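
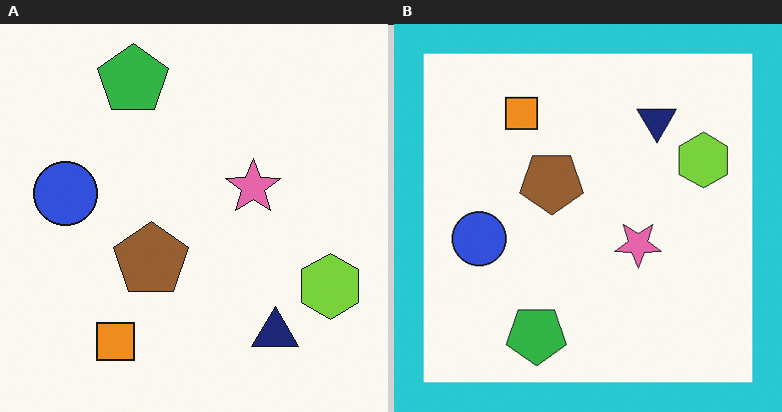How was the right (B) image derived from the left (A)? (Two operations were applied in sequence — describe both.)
Flipped vertically (top ↔ bottom), then framed with a cyan border.

The green pentagon is in the top of the left (A) image and the bottom of the right (B) — shapes on opposite sides of the horizontal midline have swapped in a mirror flip. A solid cyan frame runs around the edge of the right (B) image, with the content slightly shrunk inside it.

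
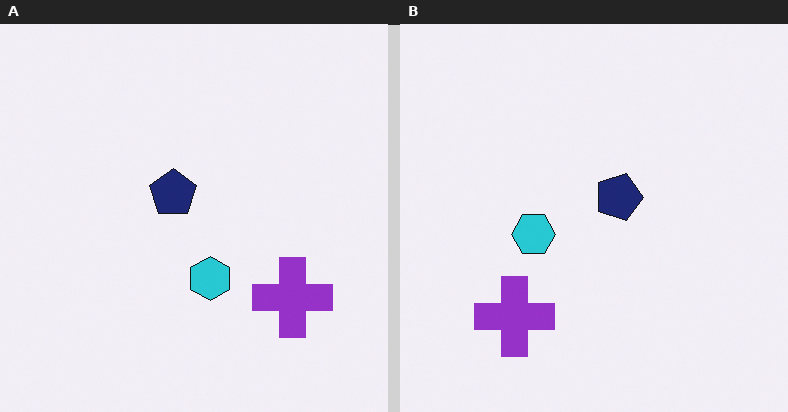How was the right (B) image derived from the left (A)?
This is the original image rotated 90° clockwise.

The purple cross sits in the bottom-right of the left (A) image and the bottom-left of the right (B) — consistent with a whole-image 90° clockwise rotation.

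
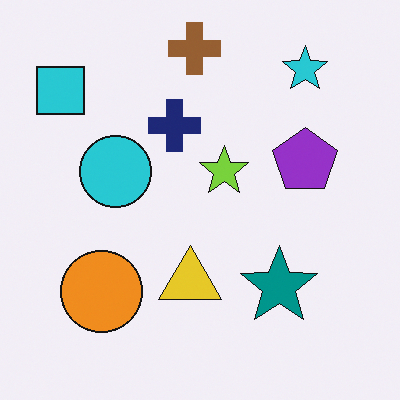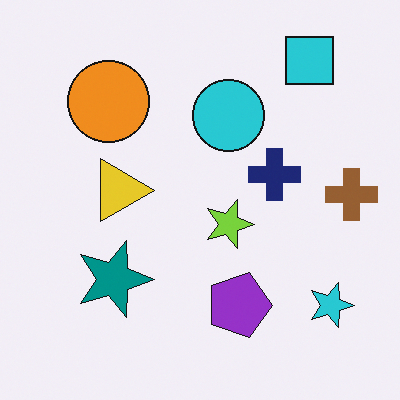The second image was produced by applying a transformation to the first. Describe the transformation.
Rotated 90° clockwise.

The cyan square sits in the top-left of the first image and the top-right of the second — consistent with a whole-image 90° clockwise rotation.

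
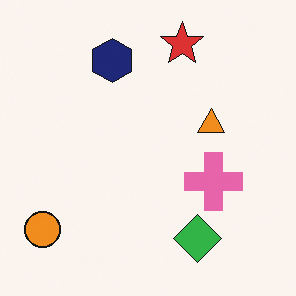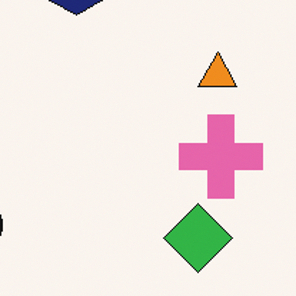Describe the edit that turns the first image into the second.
The transformation is: cropped slightly and scaled back up.

The visible shapes are larger and the field of view is narrower; shapes near the original edges may be partly or wholly outside the frame — a crop-and-rescale.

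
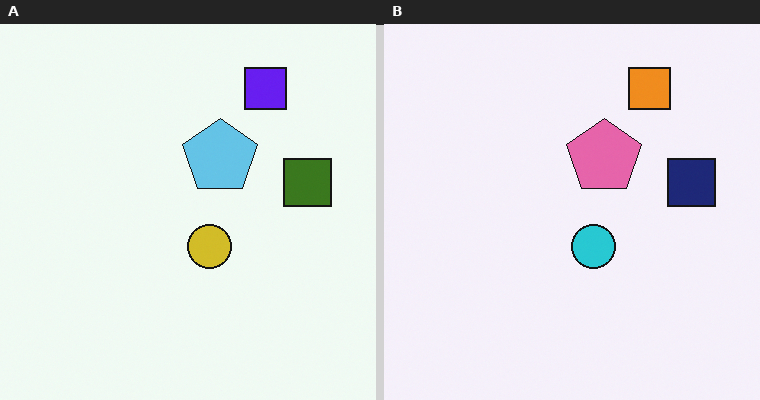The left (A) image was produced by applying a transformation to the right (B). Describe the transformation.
Hue-shifted through roughly half the color wheel.

Every shape's color has rotated by the same amount around the hue wheel — a uniform hue shift.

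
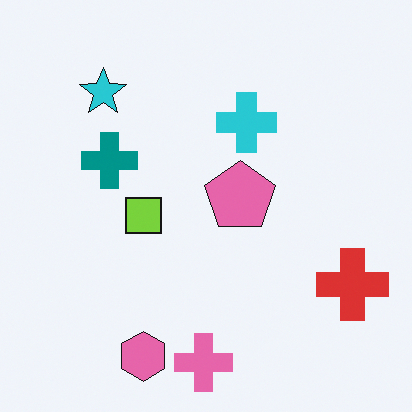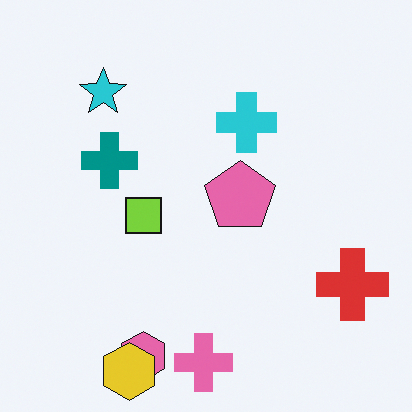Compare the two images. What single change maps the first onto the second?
This is the original image overlaid with an additional yellow hexagon.

A yellow hexagon appears in the second image that is absent from the first.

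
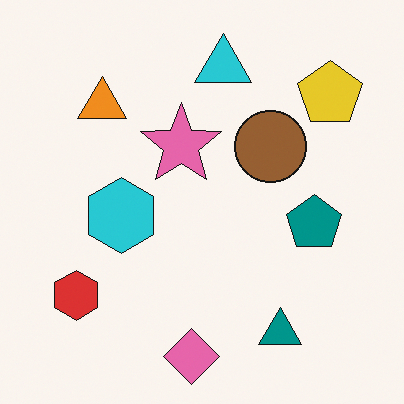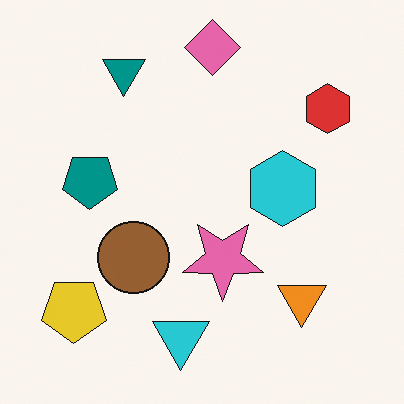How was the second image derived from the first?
Rotated 180°.

The yellow pentagon sits in the top-right of the first image and the bottom-left of the second — consistent with a whole-image 180° rotation.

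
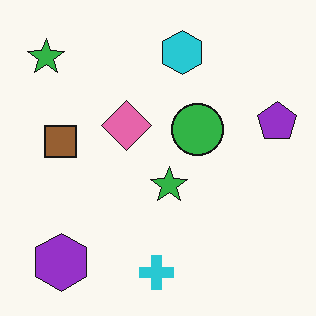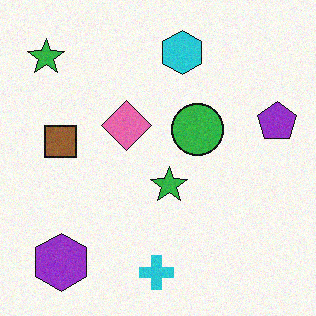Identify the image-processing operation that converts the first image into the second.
Degraded with subtle gaussian noise.

Random speckle covers the whole image, including the flat background.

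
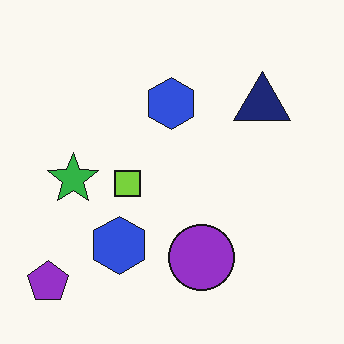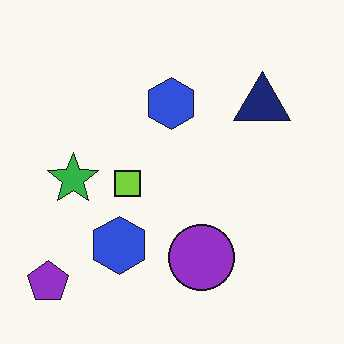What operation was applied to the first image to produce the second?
The second image is the first JPEG-compressed with visible artifacts.

Blocky 8×8 compression artifacts appear around shape edges and the flat background shows ringing — characteristic JPEG degradation.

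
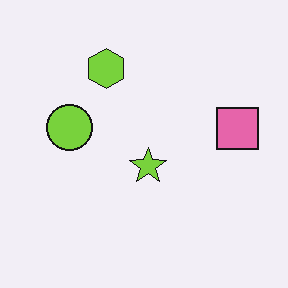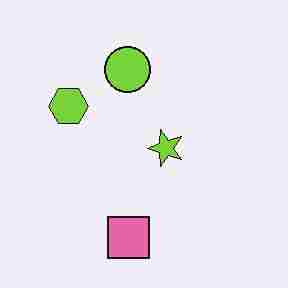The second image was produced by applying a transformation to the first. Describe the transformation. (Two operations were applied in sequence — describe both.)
This is the original image transposed (reflected across the top-left ↔ bottom-right diagonal), then heavily JPEG-compressed with obvious blocking artifacts.

Shapes have swapped their row and column positions — what was in the top-right is now in the bottom-left — a diagonal reflection. Blocky 8×8 compression artifacts appear around shape edges and the flat background shows ringing — characteristic JPEG degradation.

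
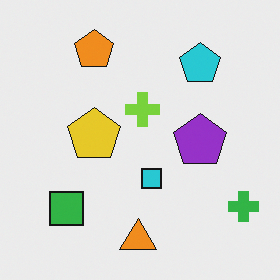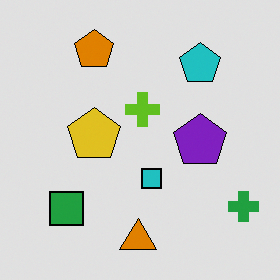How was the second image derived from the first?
Moderately posterized.

Each flat color has snapped to a coarser quantized level — most visibly, the near-white background has dropped to a flat grey.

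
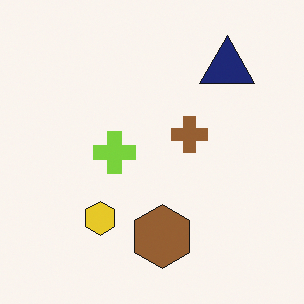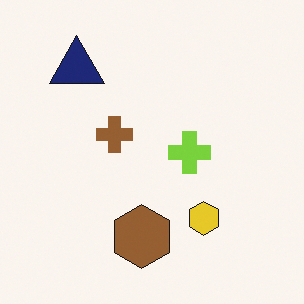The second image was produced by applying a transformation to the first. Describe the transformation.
It was flipped horizontally (left ↔ right).

The navy triangle is in the top-right of the first image and the top-left of the second — shapes on opposite sides of the vertical midline have swapped in a mirror flip.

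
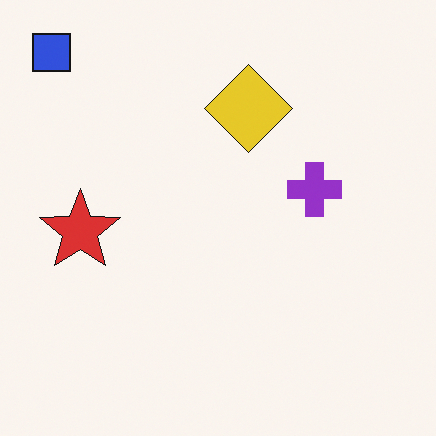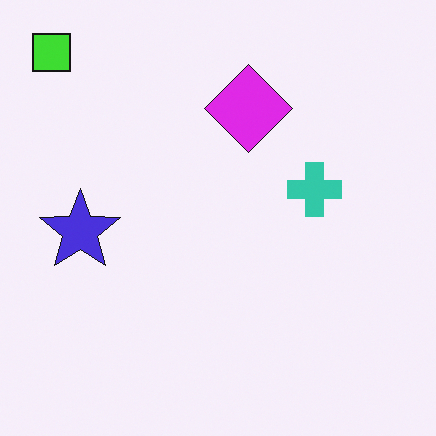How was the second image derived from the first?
The transformation is: hue-shifted by a large amount.

Every shape's color has rotated by the same amount around the hue wheel — a uniform hue shift.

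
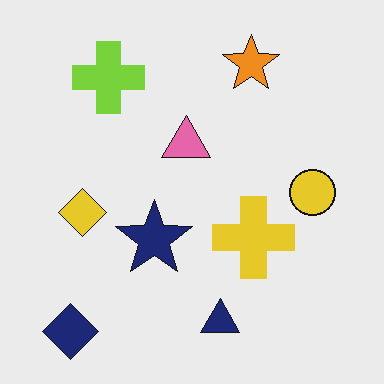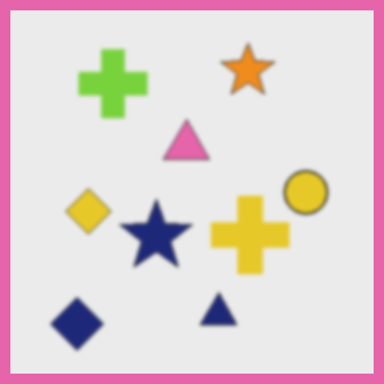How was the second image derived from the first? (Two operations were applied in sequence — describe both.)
This is the original image lightly blurred, then framed with a pink border.

Shape edges and outlines are uniformly softened across the whole image. A solid pink frame runs around the edge of the second image, with the content slightly shrunk inside it.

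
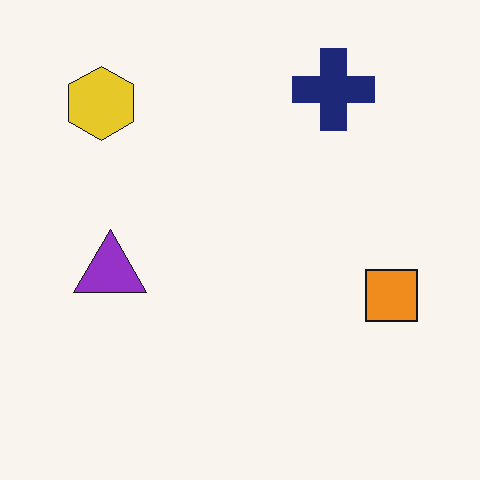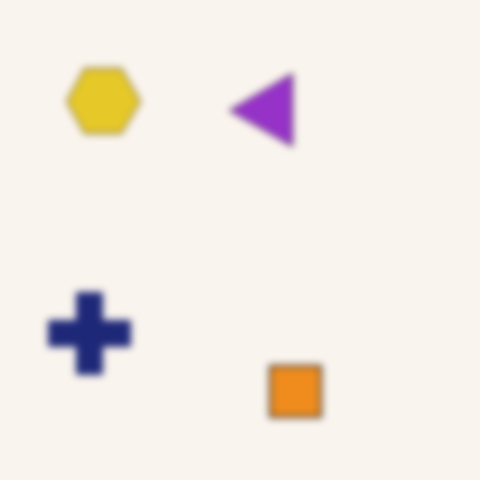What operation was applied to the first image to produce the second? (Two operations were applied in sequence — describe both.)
The second image is the first transposed (reflected across the top-left ↔ bottom-right diagonal), then noticeably gaussian-blurred.

Shapes have swapped their row and column positions — what was in the top-right is now in the bottom-left — a diagonal reflection. Shape edges and outlines are uniformly softened across the whole image.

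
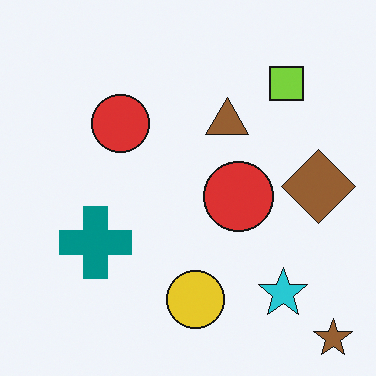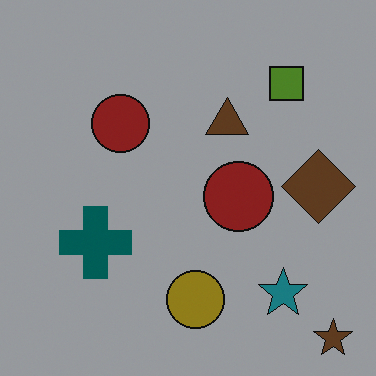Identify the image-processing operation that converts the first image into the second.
The second image is the first noticeably darkened.

Every pixel — background and shapes alike — is uniformly darkened.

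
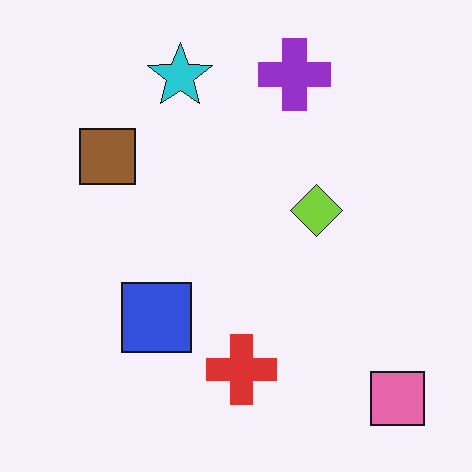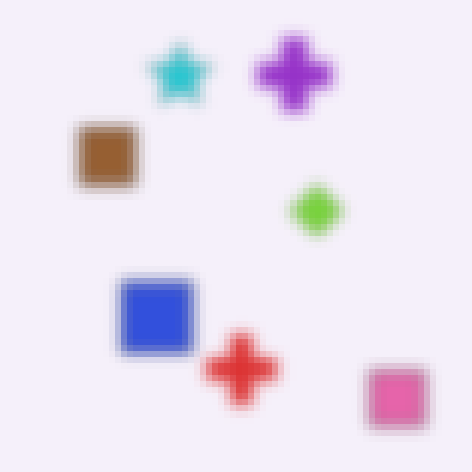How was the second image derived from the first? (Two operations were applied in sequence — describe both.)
It was strongly gaussian-blurred, then moderately pixelated.

Shape edges and outlines are uniformly softened across the whole image. Shapes are reduced to large square blocks; fine edges and outlines are lost — a downscale-then-upscale (mosaic) effect.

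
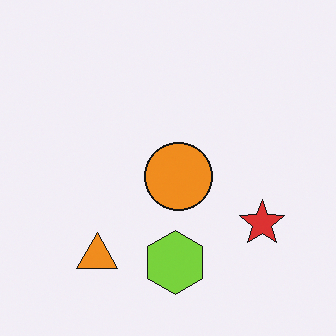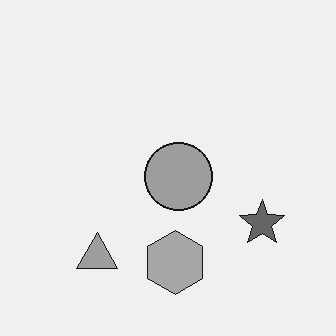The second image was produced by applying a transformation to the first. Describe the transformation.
The second image is the first converted to grayscale.

All color is removed — every shape is now a shade of grey.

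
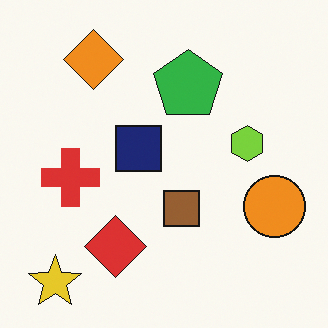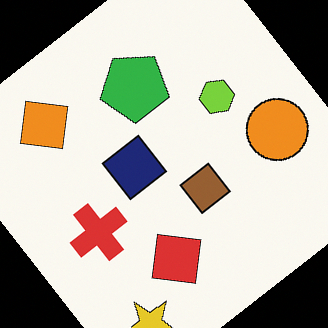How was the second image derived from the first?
The transformation is: rotated counter-clockwise by a large amount — several tens of degrees.

Every shape is tilted by the same angle and the image corners show triangular fill wedges — a whole-image rotation by a non-right angle.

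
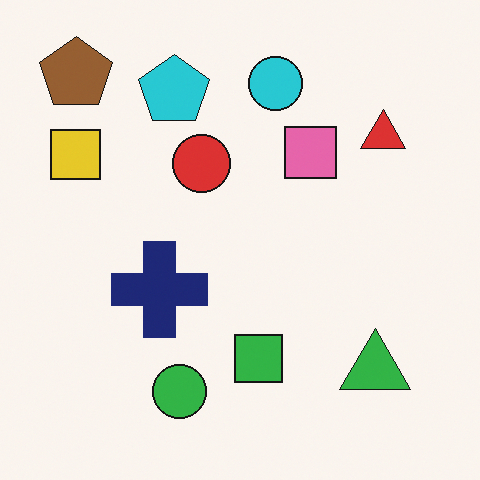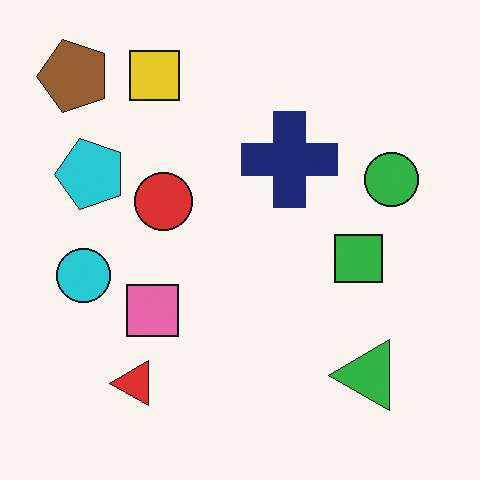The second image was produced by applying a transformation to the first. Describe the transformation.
Transposed (reflected across the top-left ↔ bottom-right diagonal).

Shapes have swapped their row and column positions — what was in the top-right is now in the bottom-left — a diagonal reflection.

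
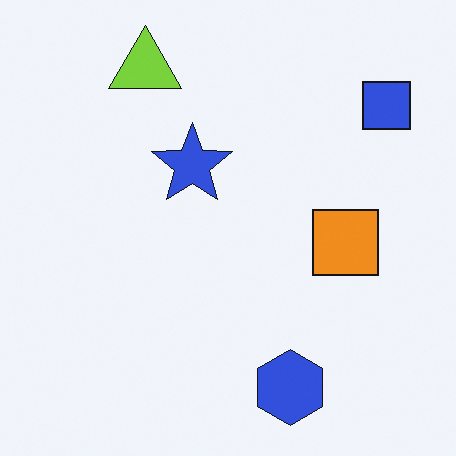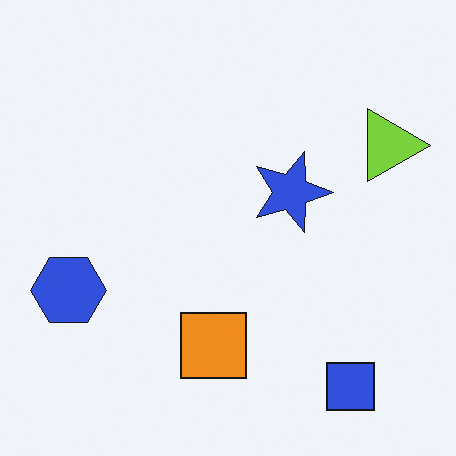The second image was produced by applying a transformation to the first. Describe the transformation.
This is the original image rotated 90° clockwise.

The blue square sits in the top-right of the first image and the bottom-right of the second — consistent with a whole-image 90° clockwise rotation.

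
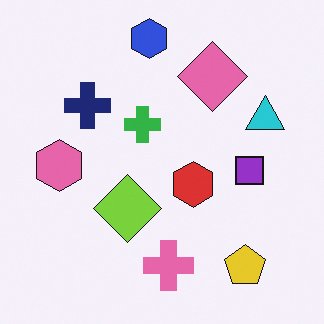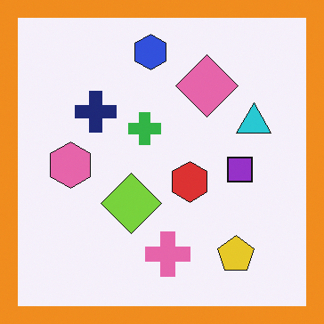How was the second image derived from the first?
This is the original image framed with a orange border.

A solid orange frame runs around the edge of the second image, with the content slightly shrunk inside it.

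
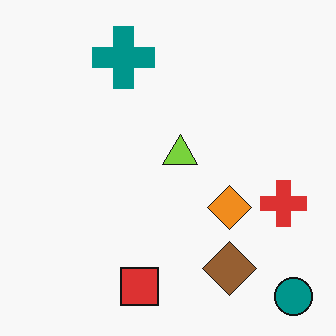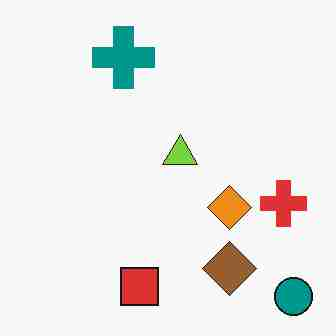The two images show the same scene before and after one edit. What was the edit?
The second image is the first heavily JPEG-compressed with obvious blocking artifacts.

Blocky 8×8 compression artifacts appear around shape edges and the flat background shows ringing — characteristic JPEG degradation.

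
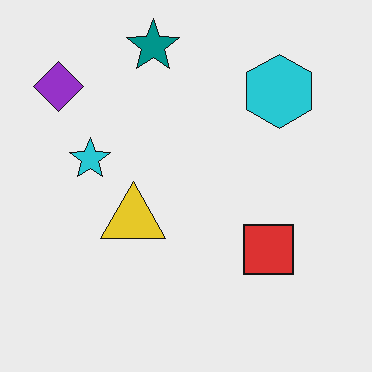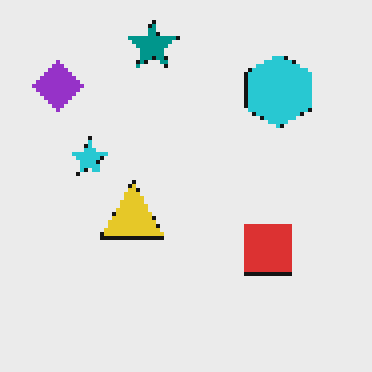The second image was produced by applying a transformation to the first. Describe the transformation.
The image was lightly pixelated (a mild mosaic effect).

Shapes are reduced to large square blocks; fine edges and outlines are lost — a downscale-then-upscale (mosaic) effect.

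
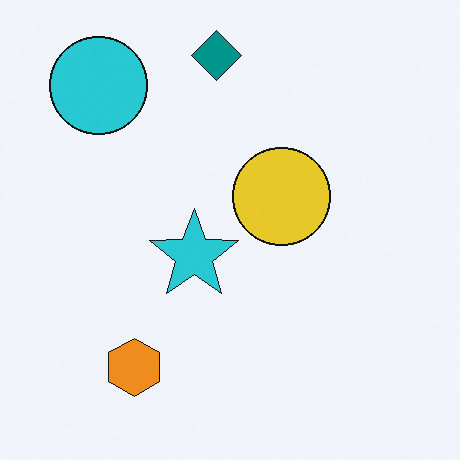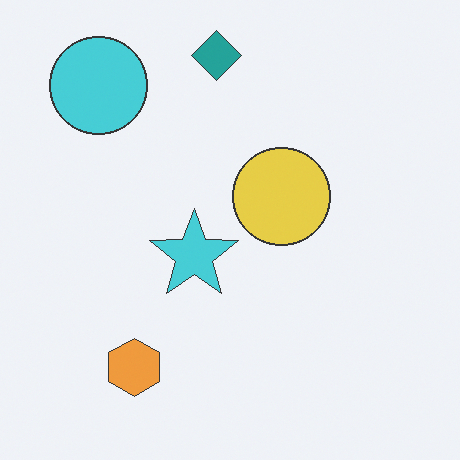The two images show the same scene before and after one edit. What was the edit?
Given slightly reduced contrast.

Tones are pushed toward mid-grey across the whole image — a global contrast change.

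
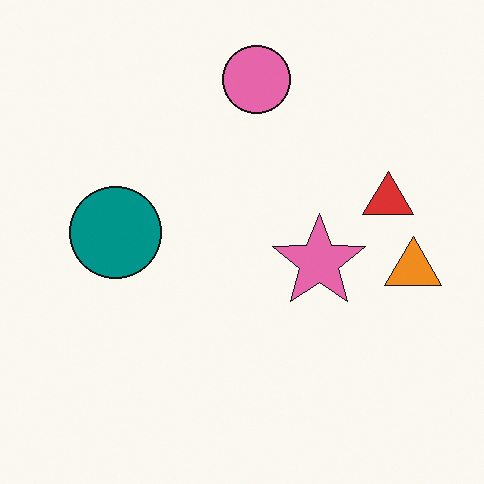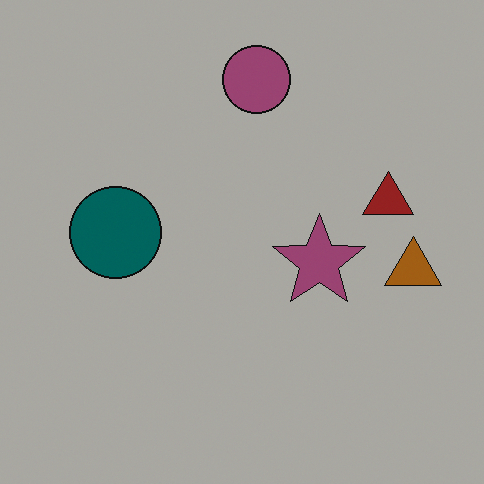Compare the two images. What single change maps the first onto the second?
This is the original image darkened a lot.

Every pixel — background and shapes alike — is uniformly darkened.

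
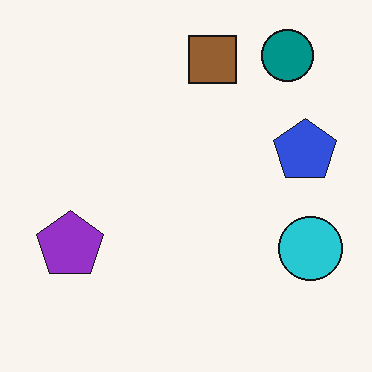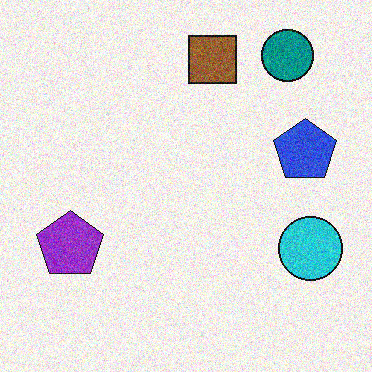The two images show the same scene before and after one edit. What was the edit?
The image was degraded with visible gaussian noise.

Random speckle covers the whole image, including the flat background.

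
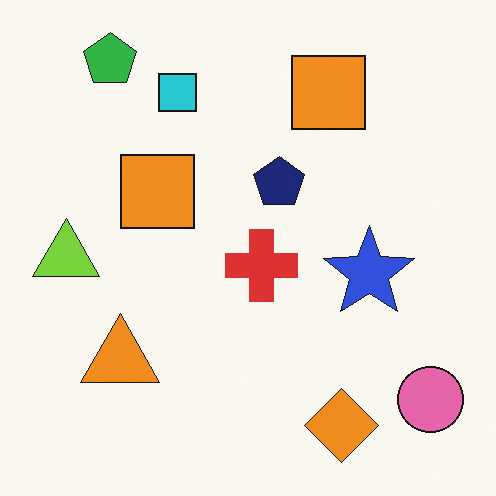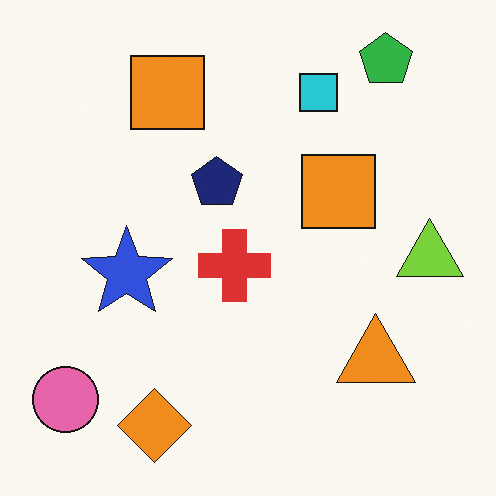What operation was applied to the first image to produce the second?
This is the original image flipped horizontally (left ↔ right).

The lime triangle is in the left of the first image and the right of the second — shapes on opposite sides of the vertical midline have swapped in a mirror flip.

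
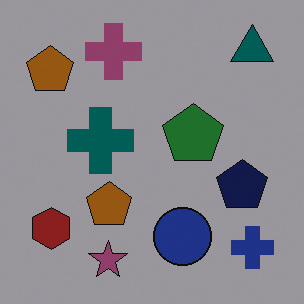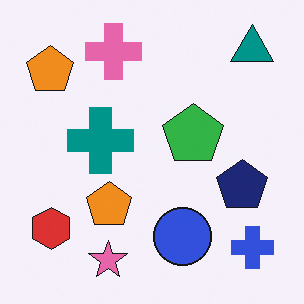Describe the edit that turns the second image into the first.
The transformation is: substantially darkened.

Every pixel — background and shapes alike — is uniformly darkened.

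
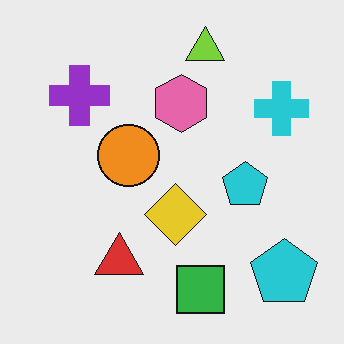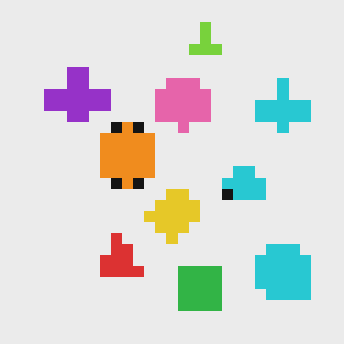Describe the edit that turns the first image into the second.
This is the original image heavily pixelated into large blocks.

Shapes are reduced to large square blocks; fine edges and outlines are lost — a downscale-then-upscale (mosaic) effect.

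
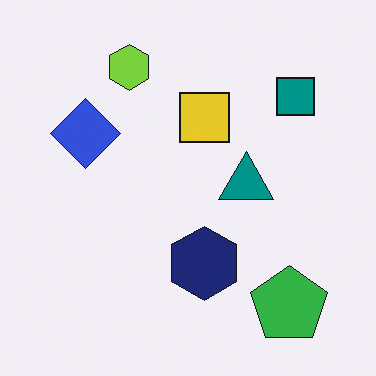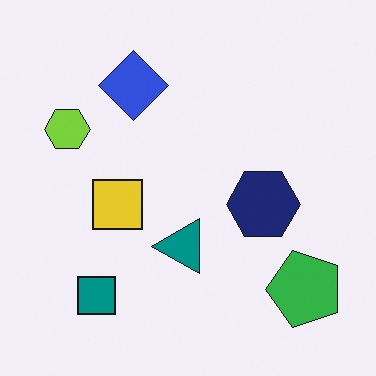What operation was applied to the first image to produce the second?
Transposed (reflected across the top-left ↔ bottom-right diagonal).

Shapes have swapped their row and column positions — what was in the top-right is now in the bottom-left — a diagonal reflection.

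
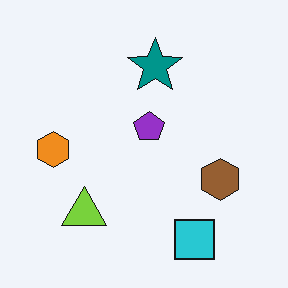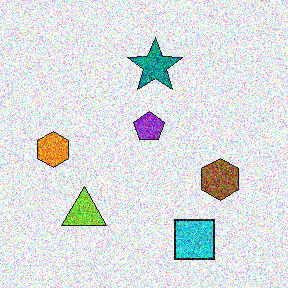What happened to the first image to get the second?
Degraded with a thick layer of grain.

Random speckle covers the whole image, including the flat background.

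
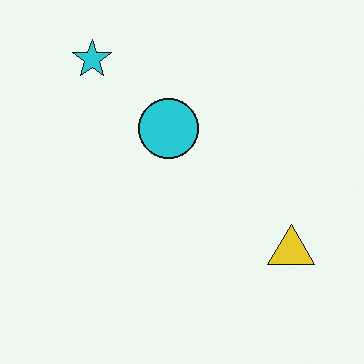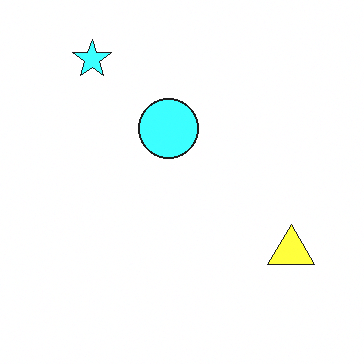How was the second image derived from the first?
The transformation is: noticeably brightened.

Every pixel — background and shapes alike — is uniformly brightened.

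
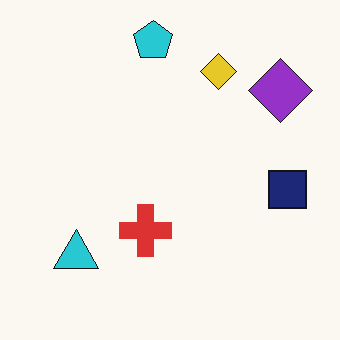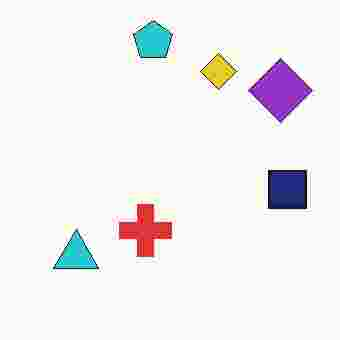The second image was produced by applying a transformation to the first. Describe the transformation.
This is the original image degraded with heavy JPEG compression.

Blocky 8×8 compression artifacts appear around shape edges and the flat background shows ringing — characteristic JPEG degradation.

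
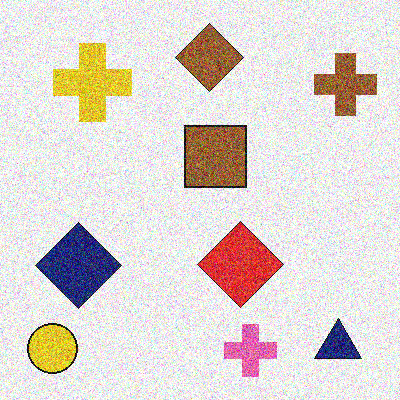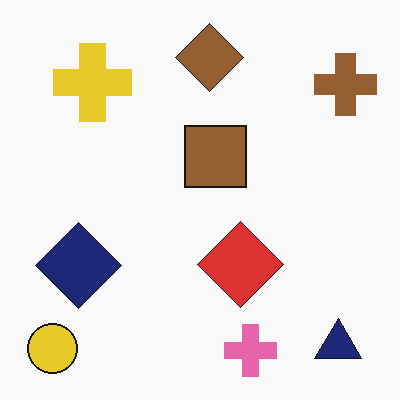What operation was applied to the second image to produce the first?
The first image is the second degraded with heavy additive noise.

Random speckle covers the whole image, including the flat background.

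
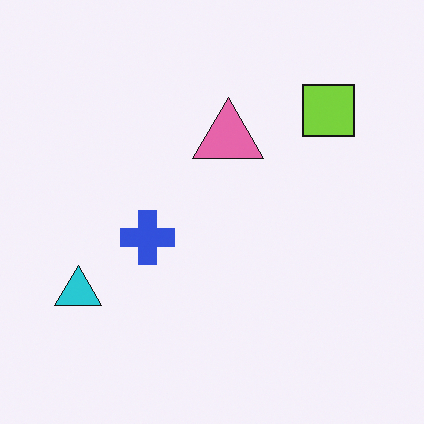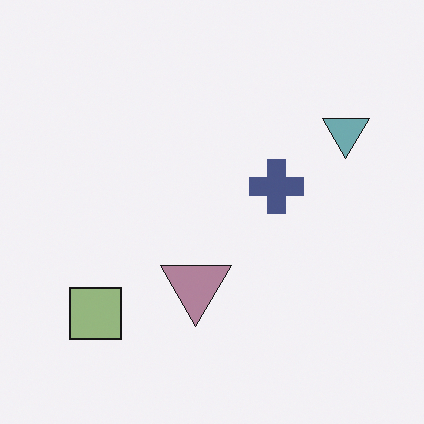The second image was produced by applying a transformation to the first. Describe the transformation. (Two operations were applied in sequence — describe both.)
The second image is the first made much more muted (saturation change), then rotated 180°.

All colors are more muted and greyish — a global saturation change. The cyan triangle sits in the bottom-left of the first image and the top-right of the second — consistent with a whole-image 180° rotation.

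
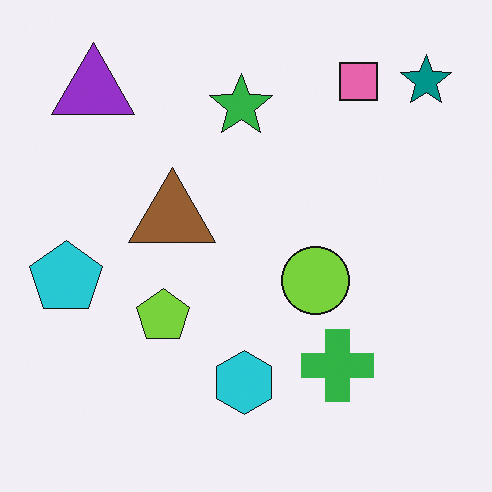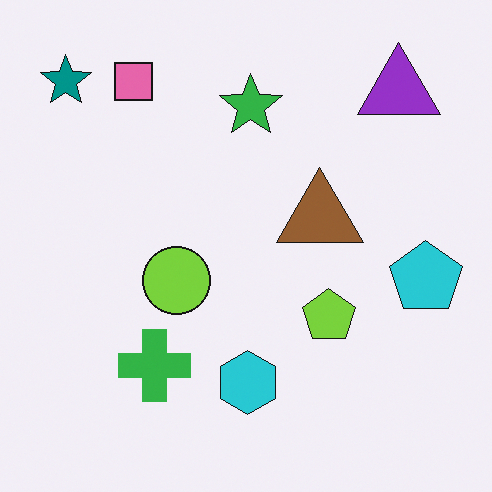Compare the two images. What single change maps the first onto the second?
This is the original image flipped horizontally (left ↔ right).

The teal star is in the top-right of the first image and the top-left of the second — shapes on opposite sides of the vertical midline have swapped in a mirror flip.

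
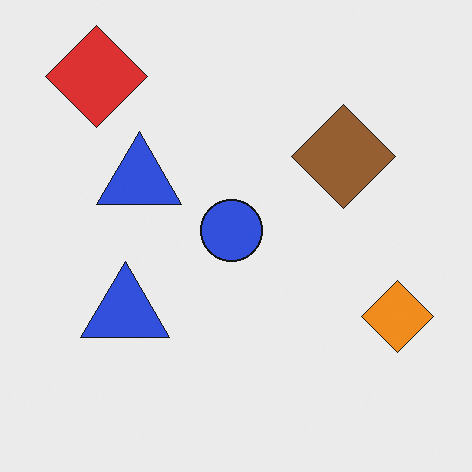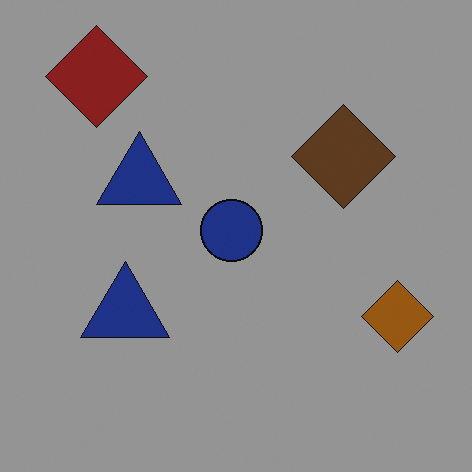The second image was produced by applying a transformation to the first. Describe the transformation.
The image was substantially darkened.

Every pixel — background and shapes alike — is uniformly darkened.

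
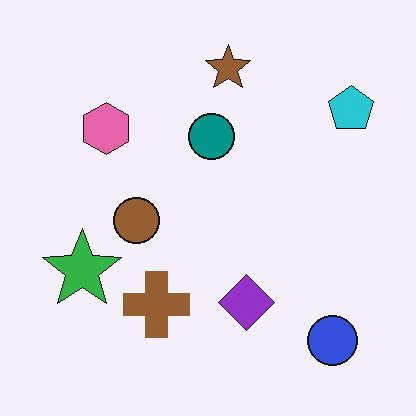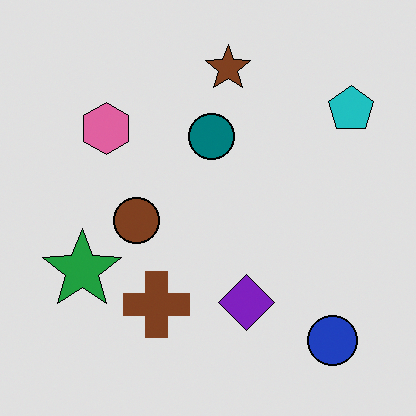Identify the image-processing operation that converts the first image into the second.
The image was moderately posterized.

Each flat color has snapped to a coarser quantized level — most visibly, the near-white background has dropped to a flat grey.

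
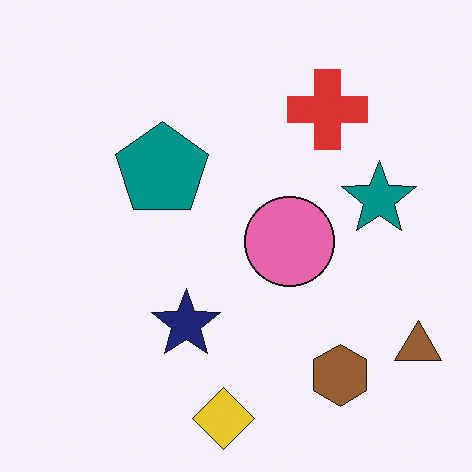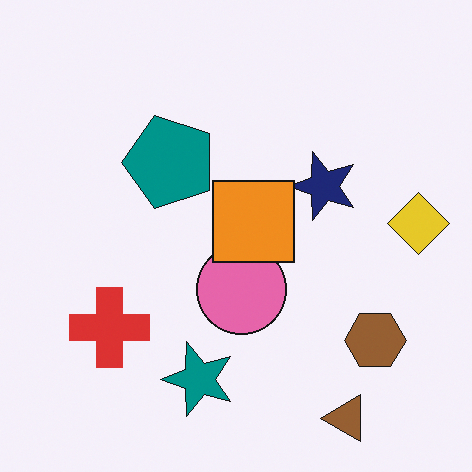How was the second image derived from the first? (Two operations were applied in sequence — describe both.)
The image was transposed (reflected across the top-left ↔ bottom-right diagonal), then overlaid with an additional orange square.

Shapes have swapped their row and column positions — what was in the top-right is now in the bottom-left — a diagonal reflection. An orange square appears in the second image that is absent from the first.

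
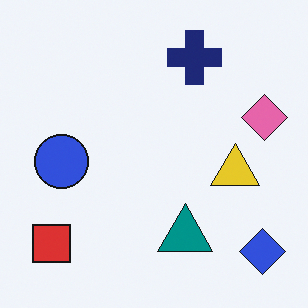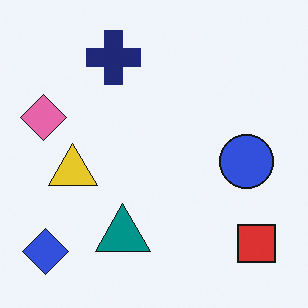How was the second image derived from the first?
Flipped horizontally (left ↔ right).

The pink diamond is in the right of the first image and the left of the second — shapes on opposite sides of the vertical midline have swapped in a mirror flip.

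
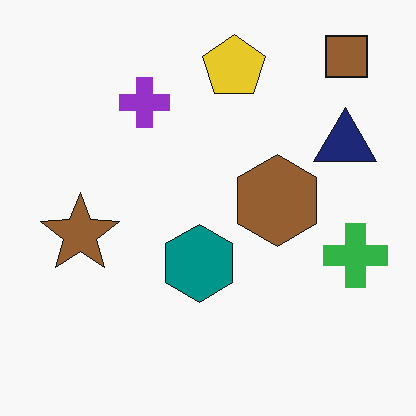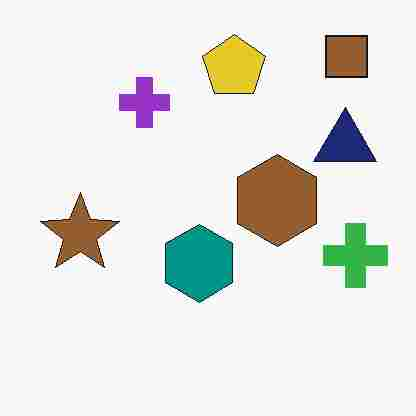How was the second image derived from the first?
The transformation is: heavily JPEG-compressed with obvious blocking artifacts.

Blocky 8×8 compression artifacts appear around shape edges and the flat background shows ringing — characteristic JPEG degradation.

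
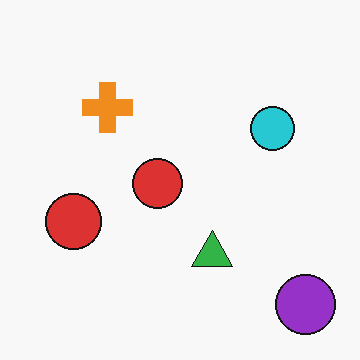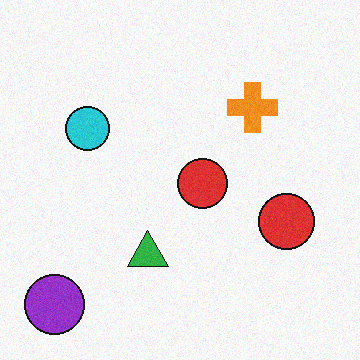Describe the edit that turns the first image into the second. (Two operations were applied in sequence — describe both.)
The transformation is: flipped horizontally (left ↔ right), then degraded with light additive noise.

The purple circle is in the bottom-right of the first image and the bottom-left of the second — shapes on opposite sides of the vertical midline have swapped in a mirror flip. Random speckle covers the whole image, including the flat background.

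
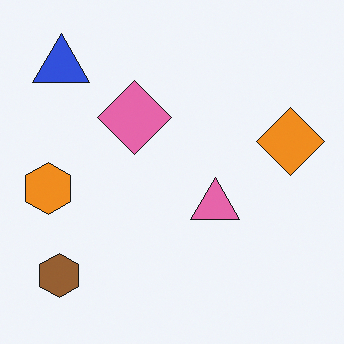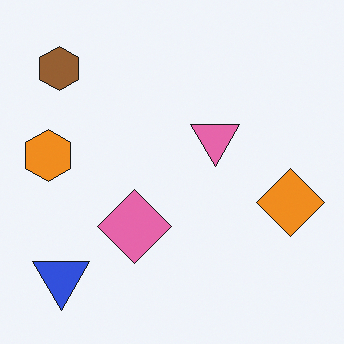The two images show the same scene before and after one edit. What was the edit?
The second image is the first flipped vertically (top ↔ bottom).

The blue triangle is in the top-left of the first image and the bottom-left of the second — shapes on opposite sides of the horizontal midline have swapped in a mirror flip.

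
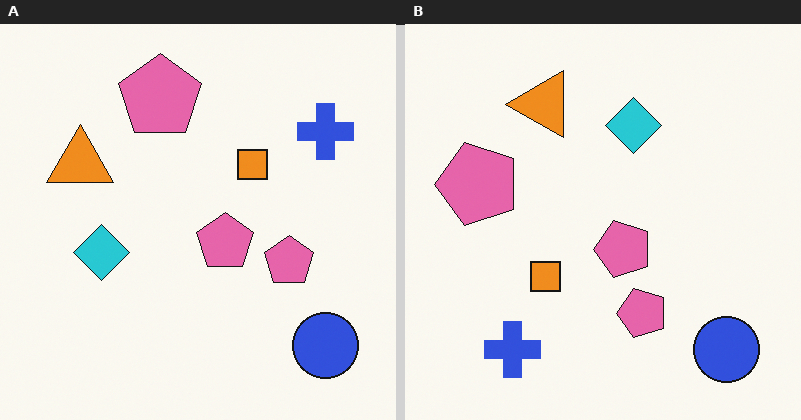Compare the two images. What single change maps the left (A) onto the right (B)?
It was transposed (reflected across the top-left ↔ bottom-right diagonal).

Shapes have swapped their row and column positions — what was in the top-right is now in the bottom-left — a diagonal reflection.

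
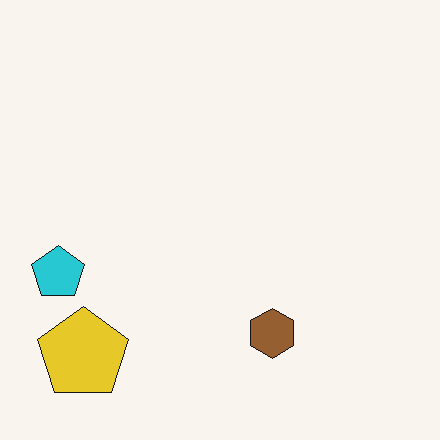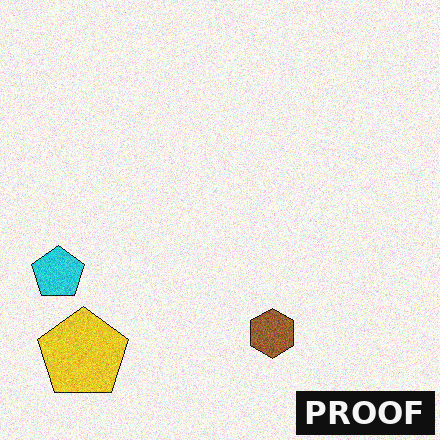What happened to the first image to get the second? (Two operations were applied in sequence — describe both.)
This is the original image degraded with visible gaussian noise, then watermarked with the text "PROOF" in the lower-right corner.

Random speckle covers the whole image, including the flat background. A dark label reading "PROOF" appears in the lower-right corner.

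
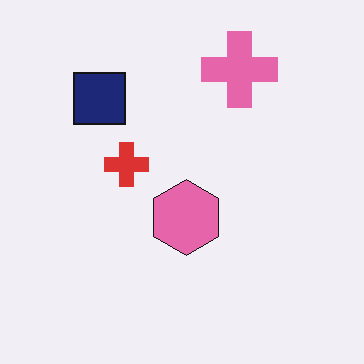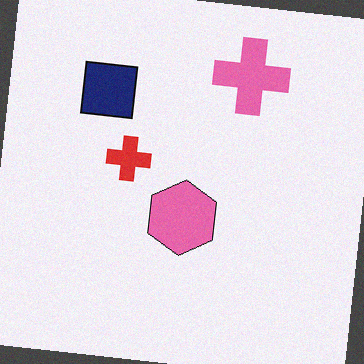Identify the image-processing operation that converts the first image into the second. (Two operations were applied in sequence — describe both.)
Rotated clockwise by a small amount, then degraded with light additive noise.

Every shape is tilted by the same angle and the image corners show triangular fill wedges — a whole-image rotation by a non-right angle. Random speckle covers the whole image, including the flat background.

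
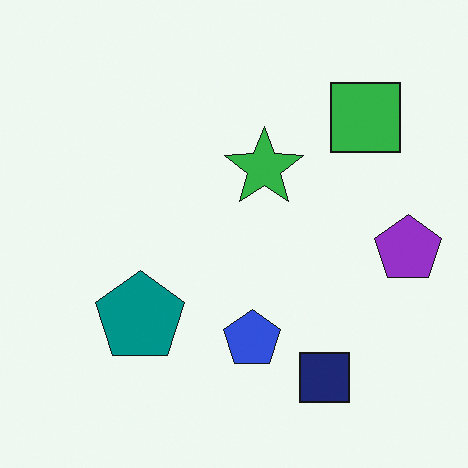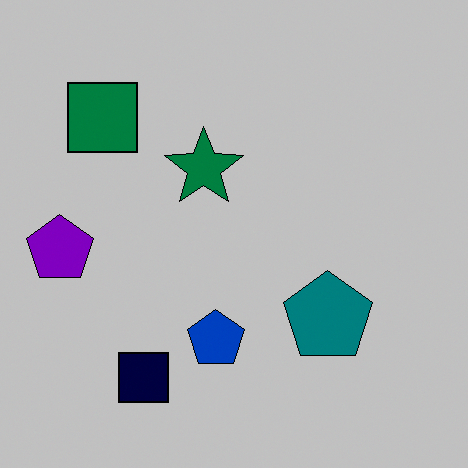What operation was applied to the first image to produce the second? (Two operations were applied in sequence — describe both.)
The second image is the first flipped horizontally (left ↔ right), then aggressively posterized.

The purple pentagon is in the right of the first image and the left of the second — shapes on opposite sides of the vertical midline have swapped in a mirror flip. Each flat color has snapped to a coarser quantized level — most visibly, the near-white background has dropped to a flat grey.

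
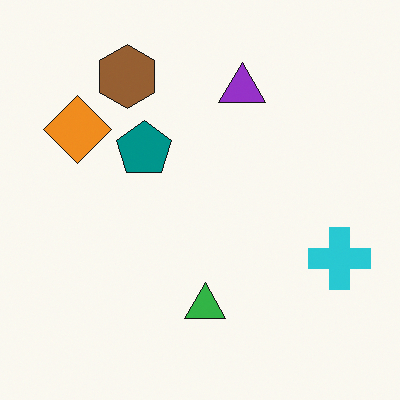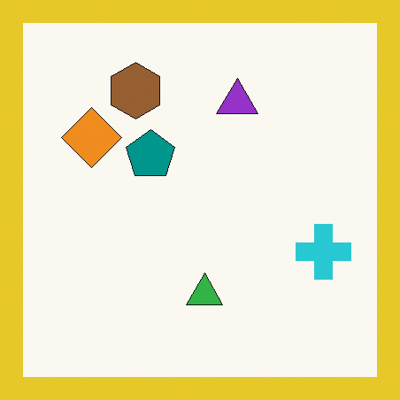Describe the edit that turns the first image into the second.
It was framed with a yellow border.

A solid yellow frame runs around the edge of the second image, with the content slightly shrunk inside it.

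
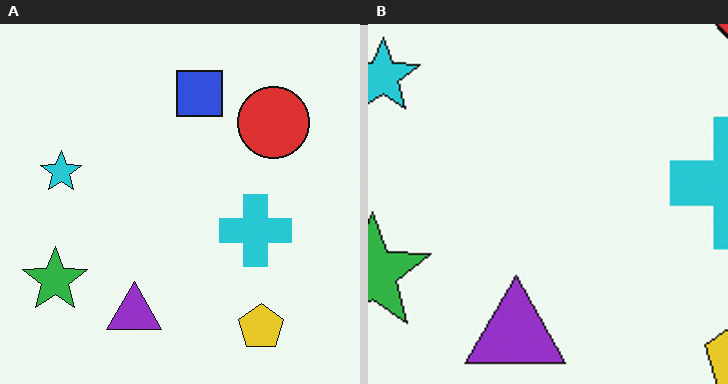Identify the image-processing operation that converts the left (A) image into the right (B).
Cropped to a noticeably smaller region and rescaled.

The visible shapes are larger and the field of view is narrower; shapes near the original edges may be partly or wholly outside the frame — a crop-and-rescale.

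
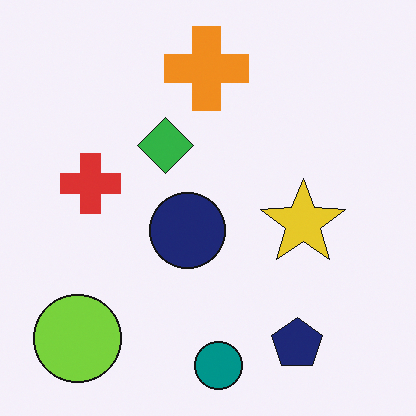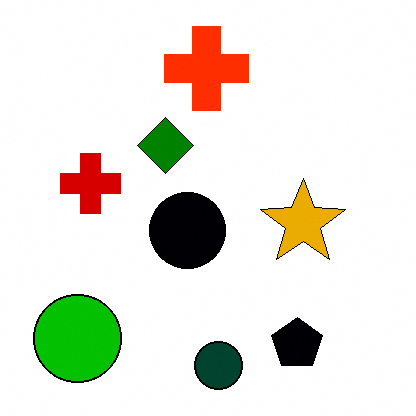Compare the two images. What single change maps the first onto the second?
The second image is the first given much higher contrast.

Tones are pushed away from mid-grey across the whole image — a global contrast change.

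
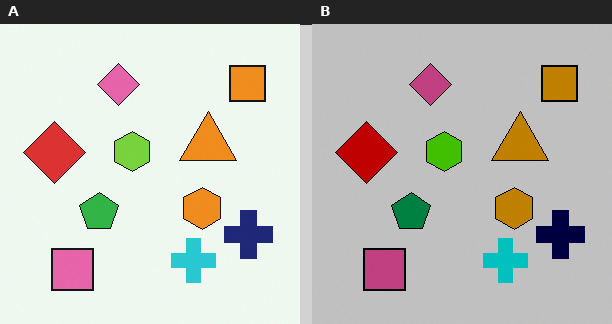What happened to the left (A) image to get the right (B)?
The transformation is: heavily posterized to just a handful of flat colors.

Each flat color has snapped to a coarser quantized level — most visibly, the near-white background has dropped to a flat grey.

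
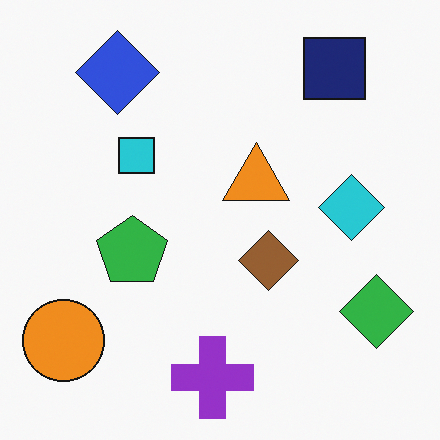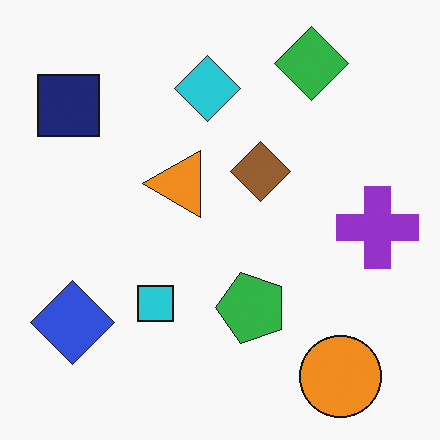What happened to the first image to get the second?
Rotated 90° counter-clockwise.

The orange circle sits in the bottom-left of the first image and the bottom-right of the second — consistent with a whole-image 90° counter-clockwise rotation.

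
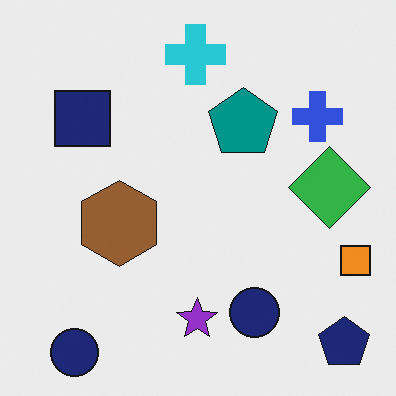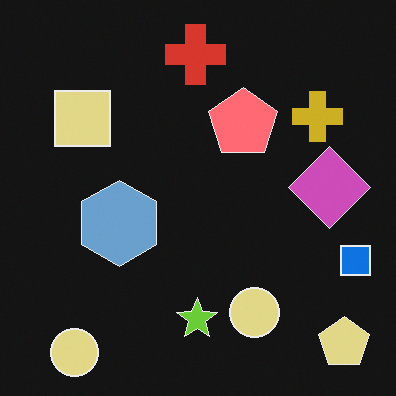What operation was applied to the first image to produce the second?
The image was color-inverted (negative).

The light background has become dark and every shape's color is its complement — a photographic negative.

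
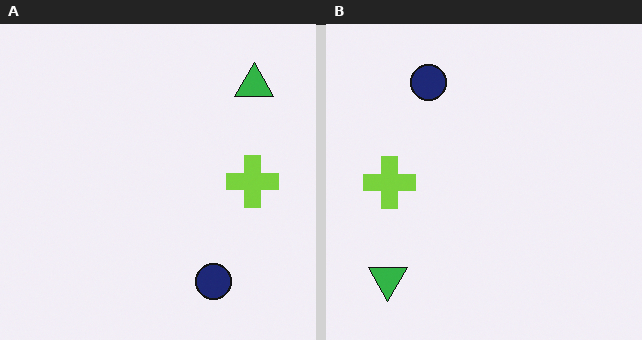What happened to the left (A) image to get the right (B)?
The image was rotated 180°.

The green triangle sits in the top-right of the left (A) image and the bottom-left of the right (B) — consistent with a whole-image 180° rotation.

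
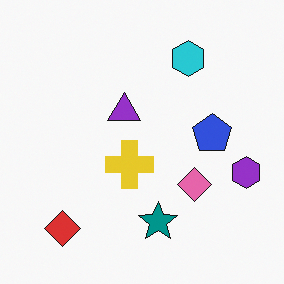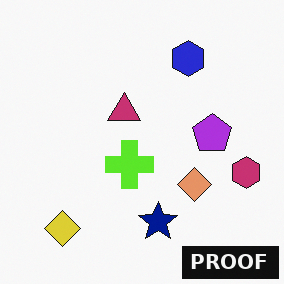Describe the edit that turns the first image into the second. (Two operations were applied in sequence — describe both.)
The transformation is: hue-shifted slightly, then watermarked with the text "PROOF" in the lower-right corner.

Every shape's color has rotated by the same amount around the hue wheel — a uniform hue shift. A dark label reading "PROOF" appears in the lower-right corner.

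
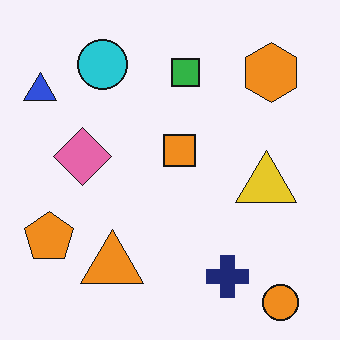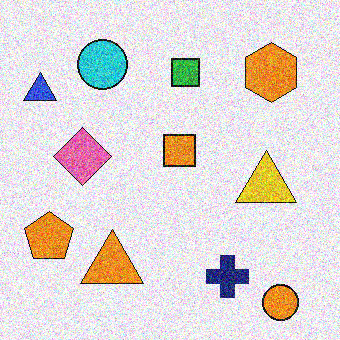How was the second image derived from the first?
This is the original image degraded with heavy additive noise.

Random speckle covers the whole image, including the flat background.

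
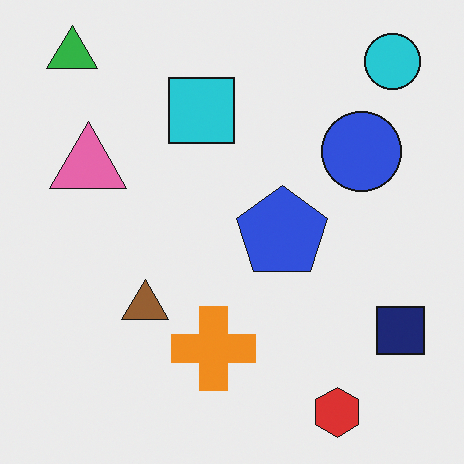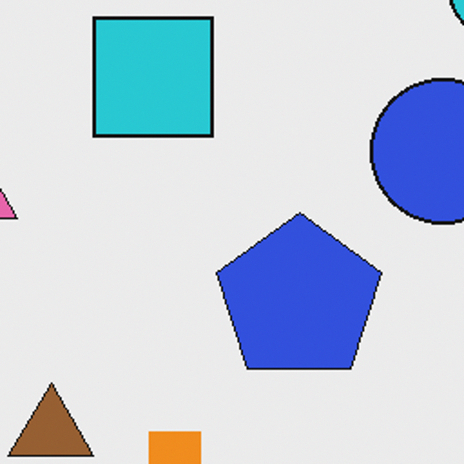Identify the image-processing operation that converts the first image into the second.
The image was cropped tightly and scaled back up.

The visible shapes are larger and the field of view is narrower; shapes near the original edges may be partly or wholly outside the frame — a crop-and-rescale.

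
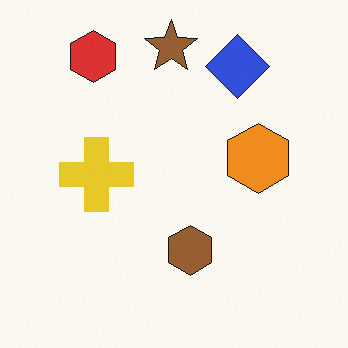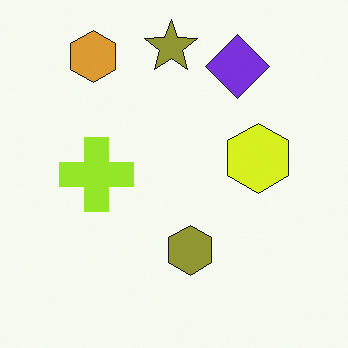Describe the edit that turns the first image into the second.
It was hue-shifted by a small amount.

Every shape's color has rotated by the same amount around the hue wheel — a uniform hue shift.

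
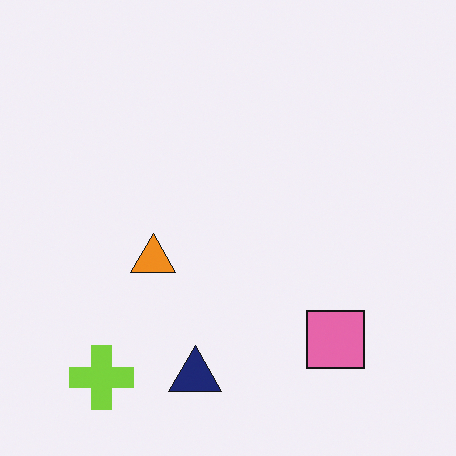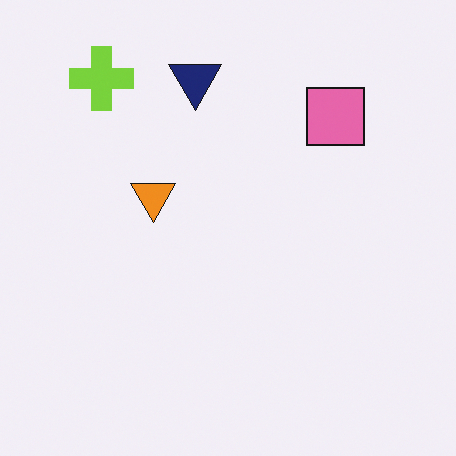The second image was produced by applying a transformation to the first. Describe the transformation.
Flipped vertically (top ↔ bottom).

The lime cross is in the bottom-left of the first image and the top-left of the second — shapes on opposite sides of the horizontal midline have swapped in a mirror flip.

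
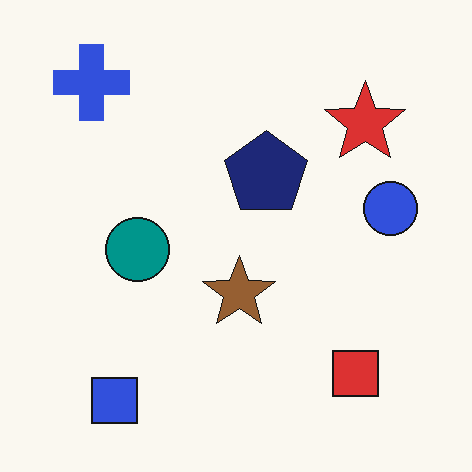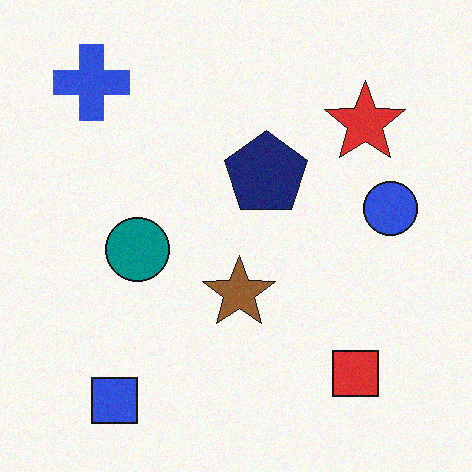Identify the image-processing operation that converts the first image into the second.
The image was degraded with subtle gaussian noise.

Random speckle covers the whole image, including the flat background.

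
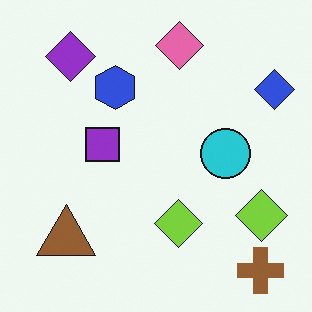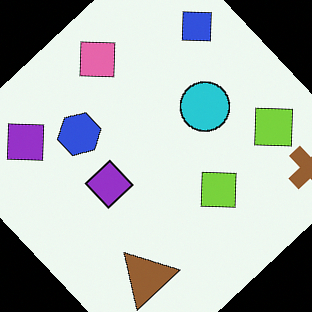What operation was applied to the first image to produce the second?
The second image is the first rotated counter-clockwise by a large amount — several tens of degrees.

Every shape is tilted by the same angle and the image corners show triangular fill wedges — a whole-image rotation by a non-right angle.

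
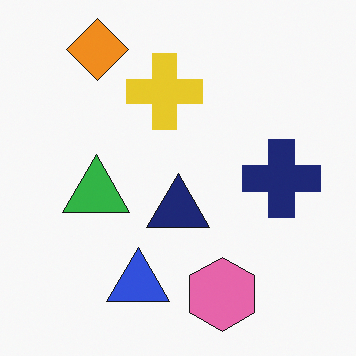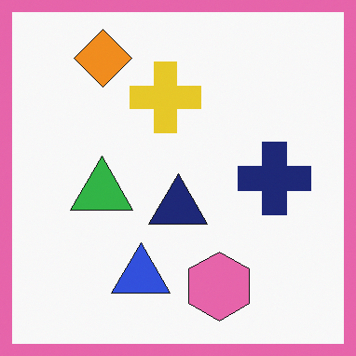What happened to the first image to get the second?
Framed with a pink border.

A solid pink frame runs around the edge of the second image, with the content slightly shrunk inside it.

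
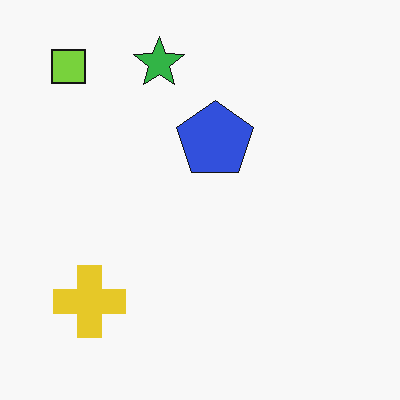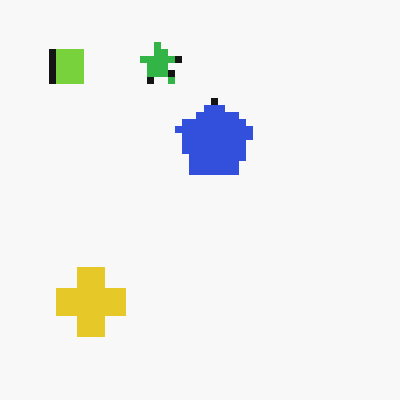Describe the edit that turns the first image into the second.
It was moderately pixelated.

Shapes are reduced to large square blocks; fine edges and outlines are lost — a downscale-then-upscale (mosaic) effect.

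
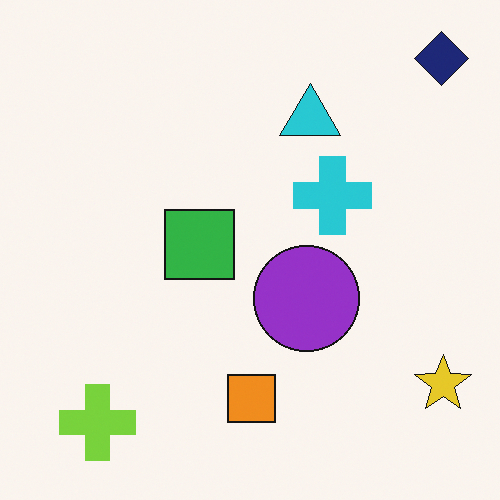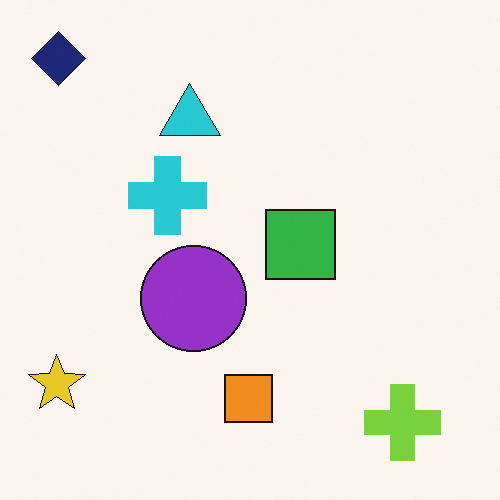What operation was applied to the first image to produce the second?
This is the original image flipped horizontally (left ↔ right).

The yellow star is in the bottom-right of the first image and the bottom-left of the second — shapes on opposite sides of the vertical midline have swapped in a mirror flip.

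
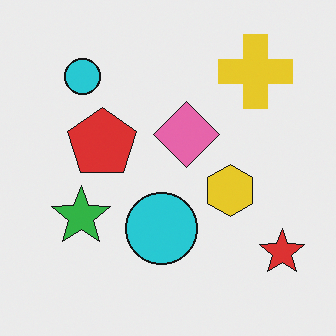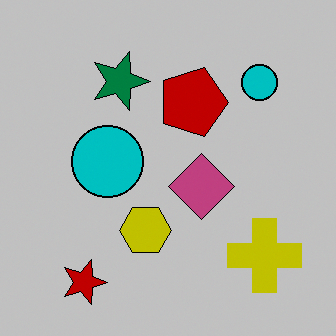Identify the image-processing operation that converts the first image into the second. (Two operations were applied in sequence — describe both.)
The image was rotated 90° clockwise, then heavily posterized to just a handful of flat colors.

The red star sits in the bottom-right of the first image and the bottom-left of the second — consistent with a whole-image 90° clockwise rotation. Each flat color has snapped to a coarser quantized level — most visibly, the near-white background has dropped to a flat grey.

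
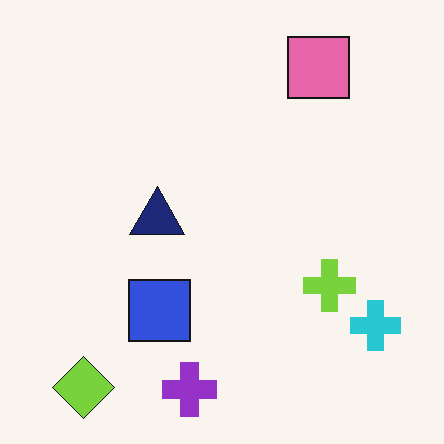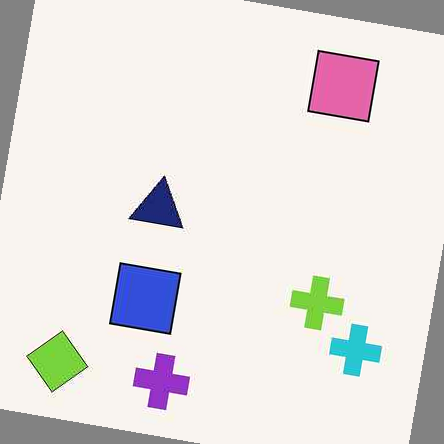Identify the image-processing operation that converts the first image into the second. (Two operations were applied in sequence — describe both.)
The transformation is: JPEG-compressed with visible artifacts, then rotated clockwise by a small amount.

Blocky 8×8 compression artifacts appear around shape edges and the flat background shows ringing — characteristic JPEG degradation. Every shape is tilted by the same angle and the image corners show triangular fill wedges — a whole-image rotation by a non-right angle.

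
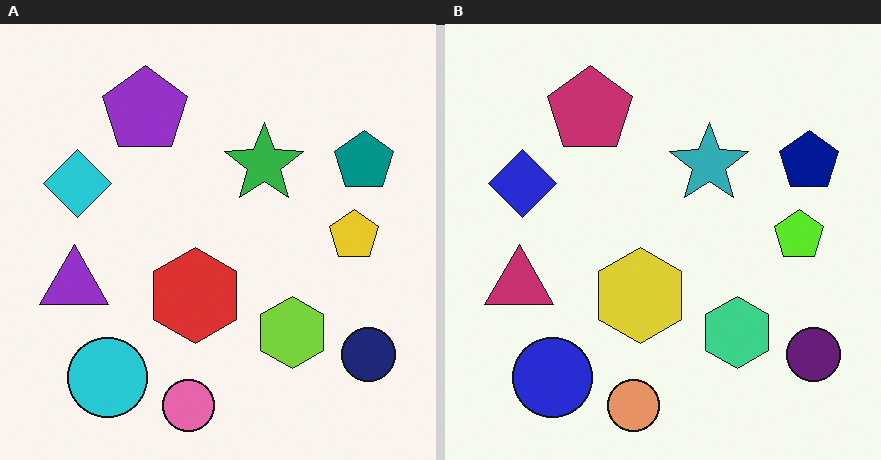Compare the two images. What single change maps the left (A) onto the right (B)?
The transformation is: hue-shifted slightly.

Every shape's color has rotated by the same amount around the hue wheel — a uniform hue shift.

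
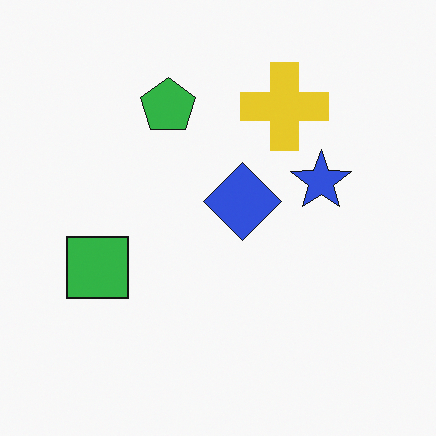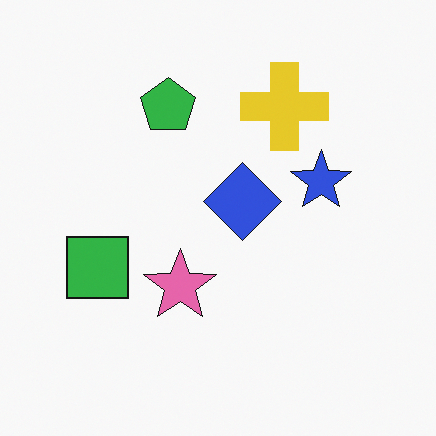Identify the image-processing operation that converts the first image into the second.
The transformation is: overlaid with an additional pink star.

A pink star appears in the second image that is absent from the first.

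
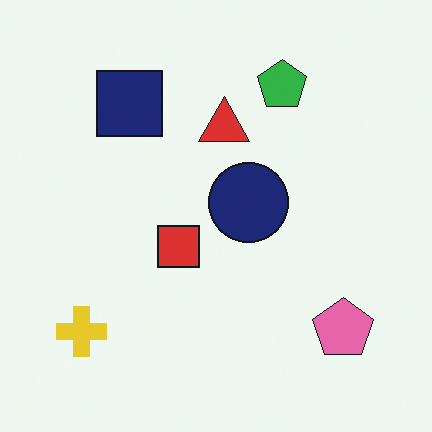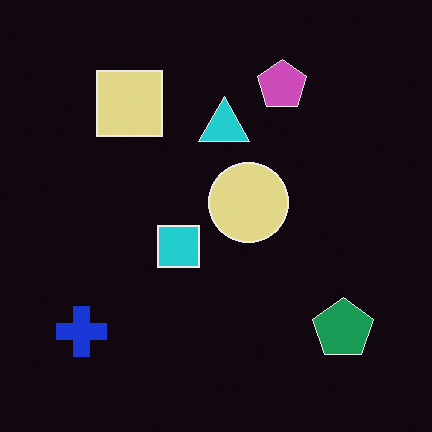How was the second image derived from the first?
Color-inverted (negative).

The light background has become dark and every shape's color is its complement — a photographic negative.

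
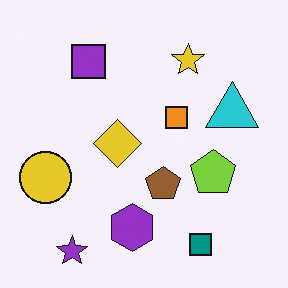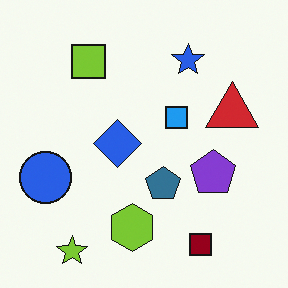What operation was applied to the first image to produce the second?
The transformation is: hue-shifted by a large amount.

Every shape's color has rotated by the same amount around the hue wheel — a uniform hue shift.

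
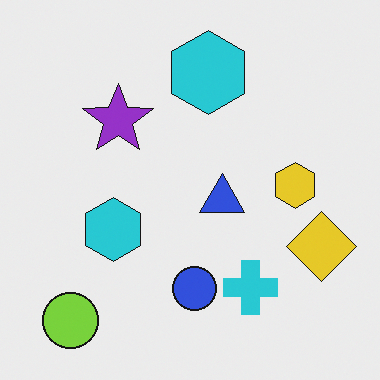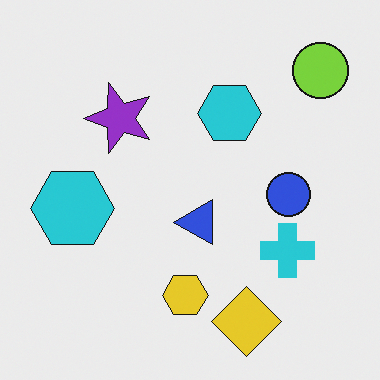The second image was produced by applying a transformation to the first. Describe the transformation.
The transformation is: transposed (reflected across the top-left ↔ bottom-right diagonal).

Shapes have swapped their row and column positions — what was in the top-right is now in the bottom-left — a diagonal reflection.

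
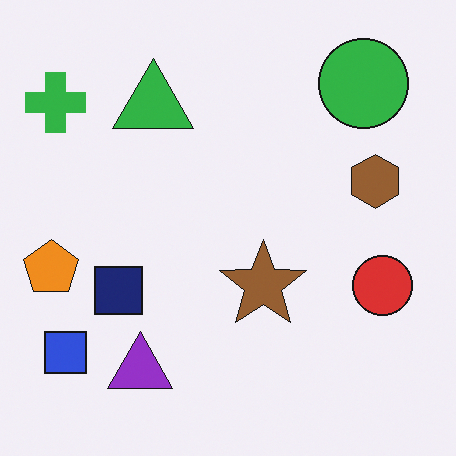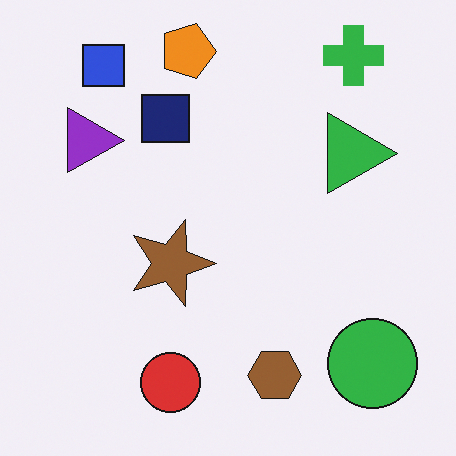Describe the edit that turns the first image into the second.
It was rotated 90° clockwise.

The green cross sits in the top-left of the first image and the top-right of the second — consistent with a whole-image 90° clockwise rotation.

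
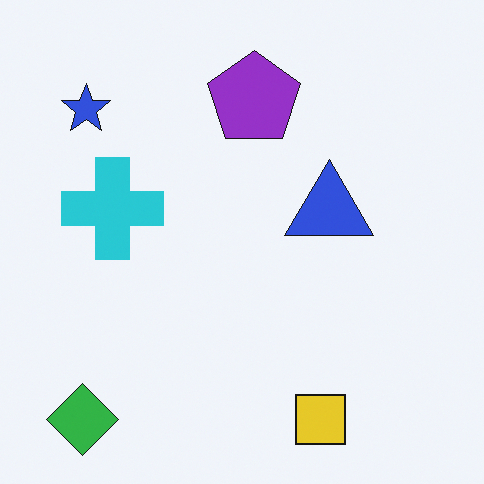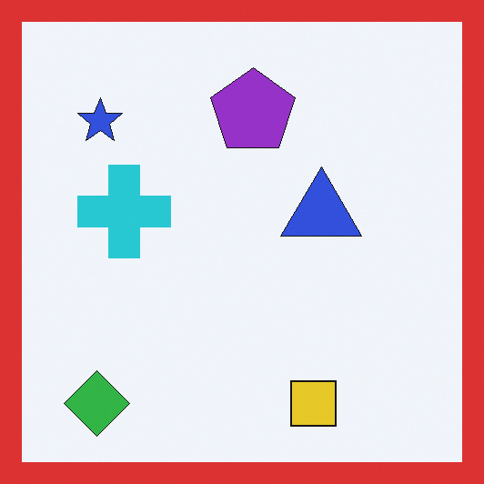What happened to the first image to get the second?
Framed with a red border.

A solid red frame runs around the edge of the second image, with the content slightly shrunk inside it.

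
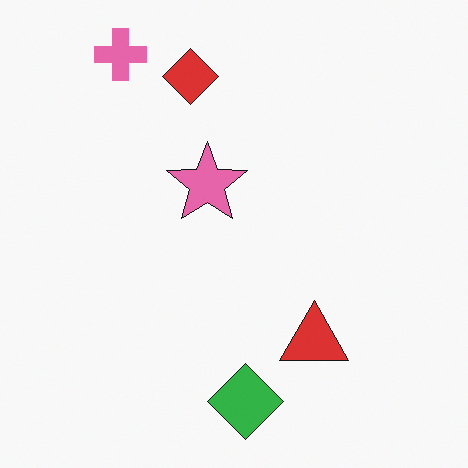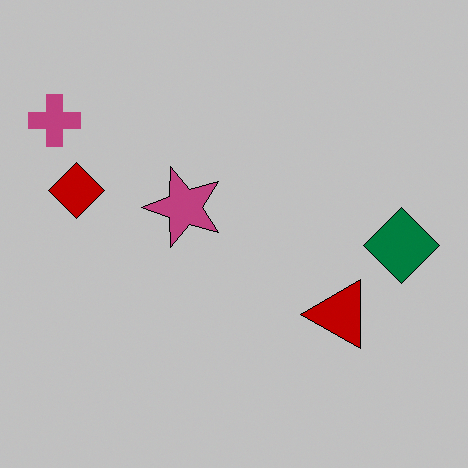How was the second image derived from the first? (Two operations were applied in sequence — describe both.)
The second image is the first transposed (reflected across the top-left ↔ bottom-right diagonal), then heavily posterized to just a handful of flat colors.

Shapes have swapped their row and column positions — what was in the top-right is now in the bottom-left — a diagonal reflection. Each flat color has snapped to a coarser quantized level — most visibly, the near-white background has dropped to a flat grey.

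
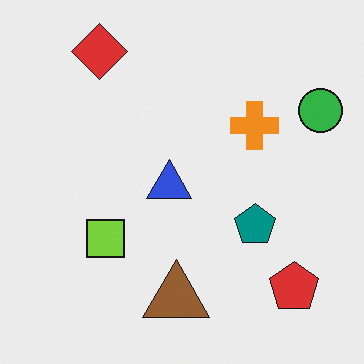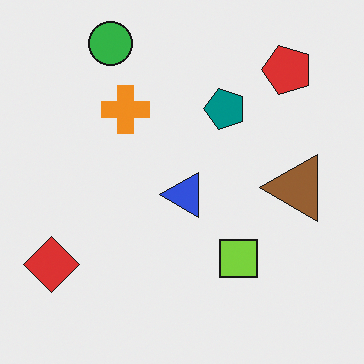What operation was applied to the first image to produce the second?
It was rotated 90° counter-clockwise.

The green circle sits in the top-right of the first image and the top-left of the second — consistent with a whole-image 90° counter-clockwise rotation.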